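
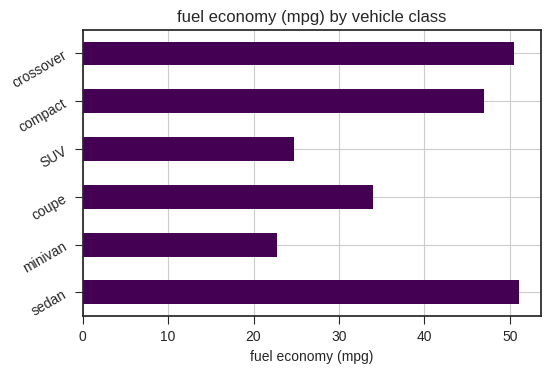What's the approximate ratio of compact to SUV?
≈ 1.8×

compact ≈ 45, SUV ≈ 25; 45/25 ≈ 1.8.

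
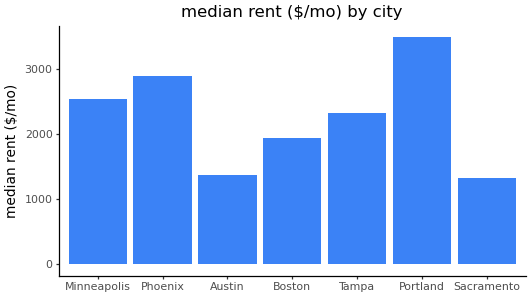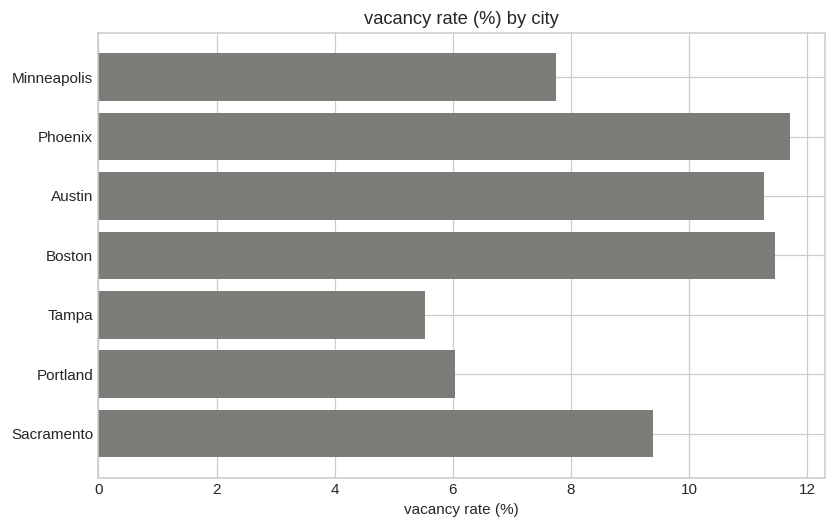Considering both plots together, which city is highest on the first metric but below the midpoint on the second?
Portland

Chart 2 median vacancy rate (%) ≈ 10; below-median cities: Minneapolis, Tampa, Portland. Among those, Portland has the highest median rent ($/mo) (≈ 3500).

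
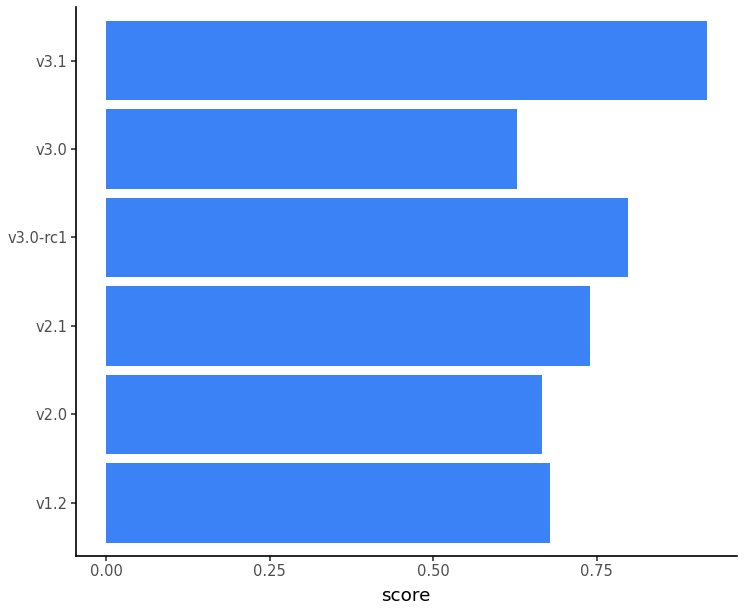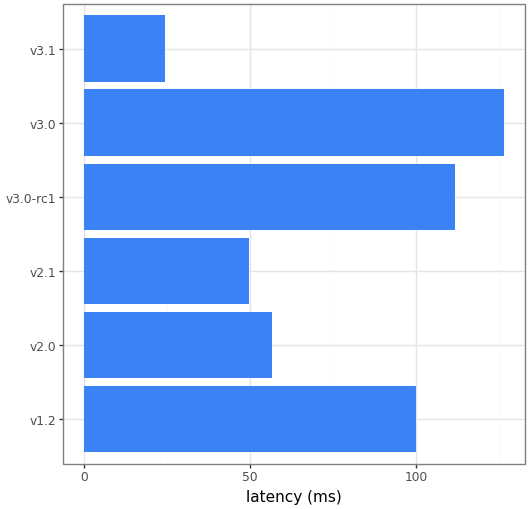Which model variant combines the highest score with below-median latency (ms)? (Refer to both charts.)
Chart 2 median latency (ms) ≈ 80; below-median model variants: v2.0, v2.1, v3.1. Among those, v3.1 has the highest score (≈ 0.9).

v3.1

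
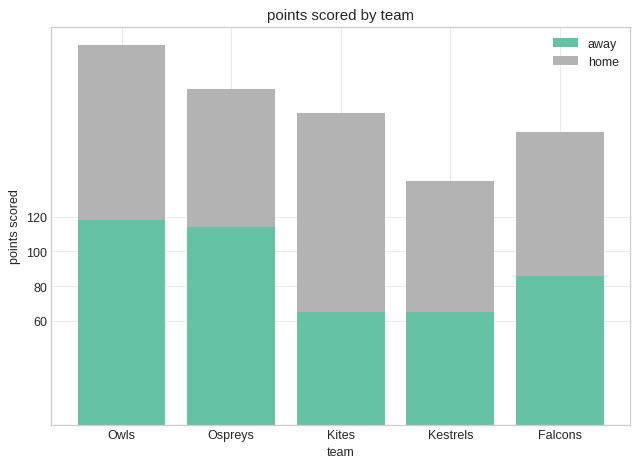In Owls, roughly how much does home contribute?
≈ 100

home top ≈ 220, bottom ≈ 120; segment ≈ 100.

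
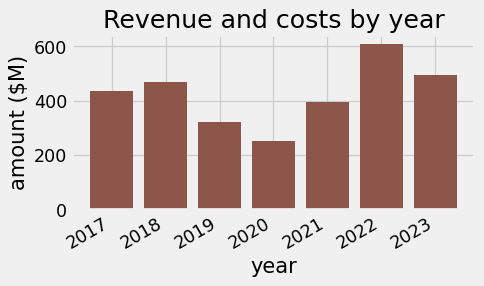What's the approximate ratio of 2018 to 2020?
2018 ≈ 500, 2020 ≈ 300; 500/300 ≈ 1.67.

≈ 1.67×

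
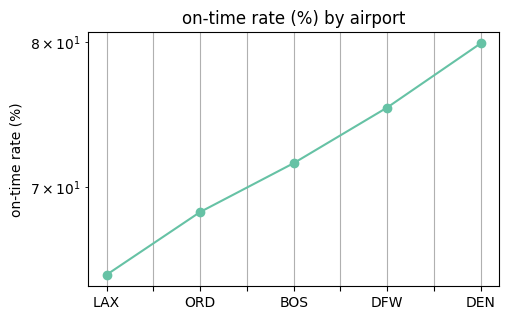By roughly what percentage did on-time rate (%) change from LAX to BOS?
LAX ≈ 64, BOS ≈ 72; (72 − 64) / 64 ≈ +12.5%.

≈ +12.5%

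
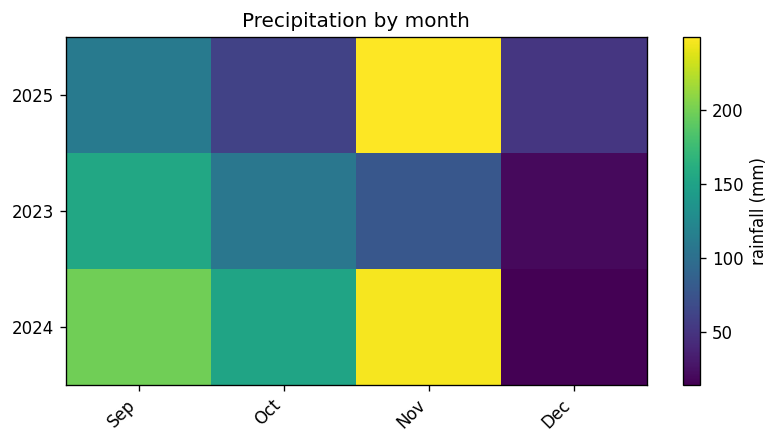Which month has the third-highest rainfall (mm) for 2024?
Top 4 for 2024: Nov ≈ 240, Sep ≈ 200, Oct ≈ 160, Dec ≈ 20.

Oct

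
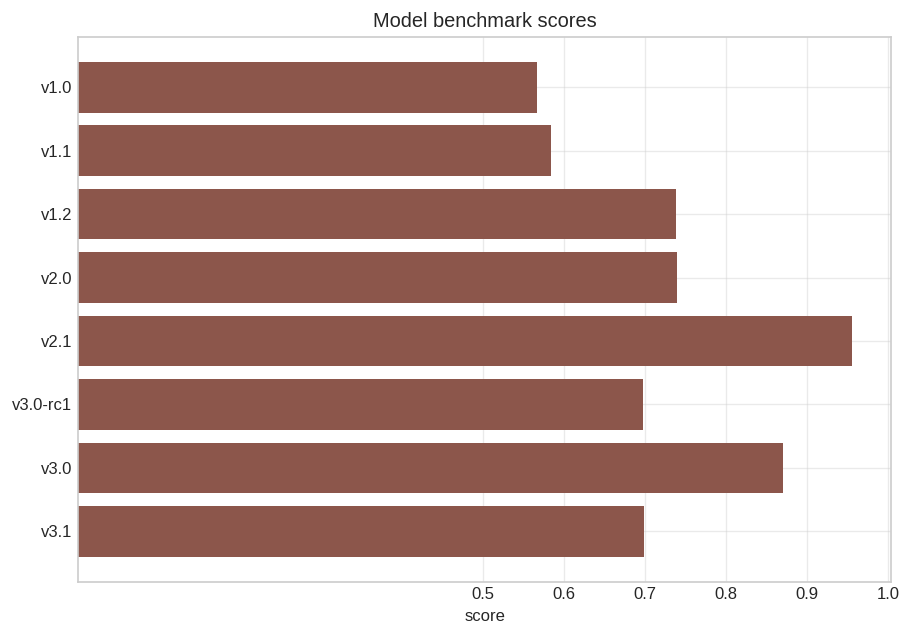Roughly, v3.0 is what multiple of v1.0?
≈ 1.5×

v3.0 ≈ 0.9, v1.0 ≈ 0.6; 0.9/0.6 ≈ 1.5.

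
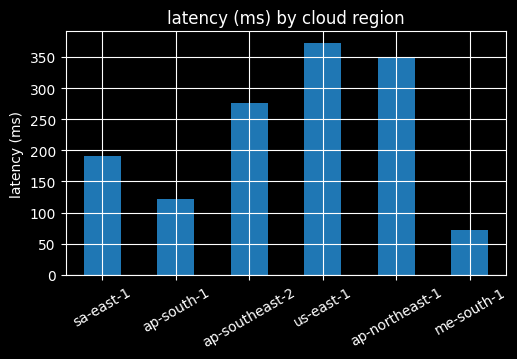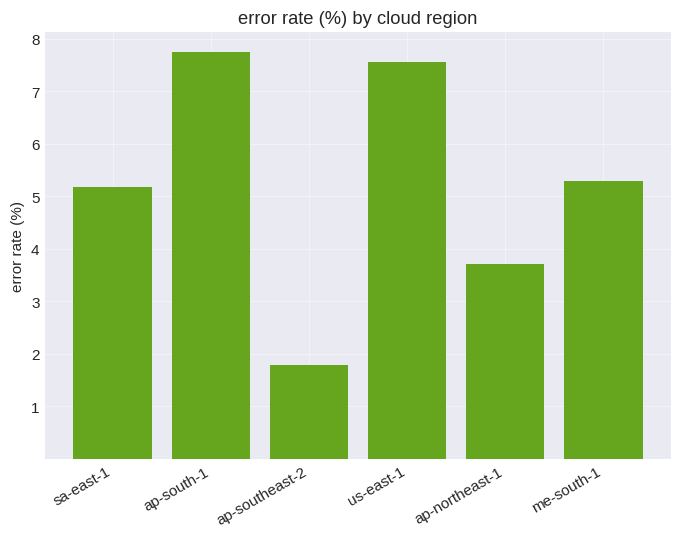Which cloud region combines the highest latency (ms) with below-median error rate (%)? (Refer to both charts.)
ap-northeast-1

Chart 2 median error rate (%) ≈ 5; below-median cloud regions: sa-east-1, ap-southeast-2, ap-northeast-1. Among those, ap-northeast-1 has the highest latency (ms) (≈ 350).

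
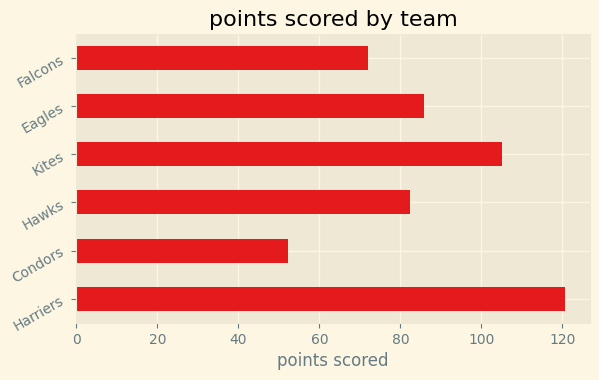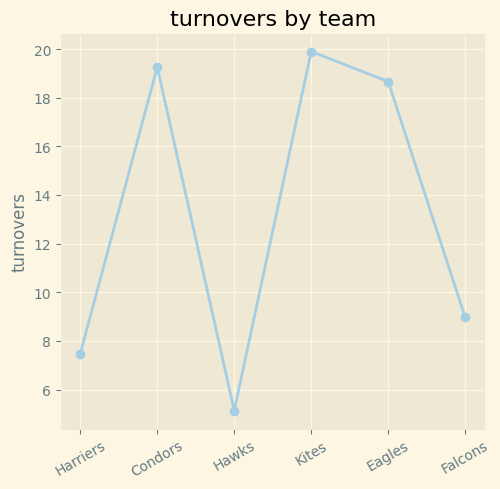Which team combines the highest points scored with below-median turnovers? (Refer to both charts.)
Harriers

Chart 2 median turnovers ≈ 14; below-median teams: Harriers, Hawks, Falcons. Among those, Harriers has the highest points scored (≈ 120).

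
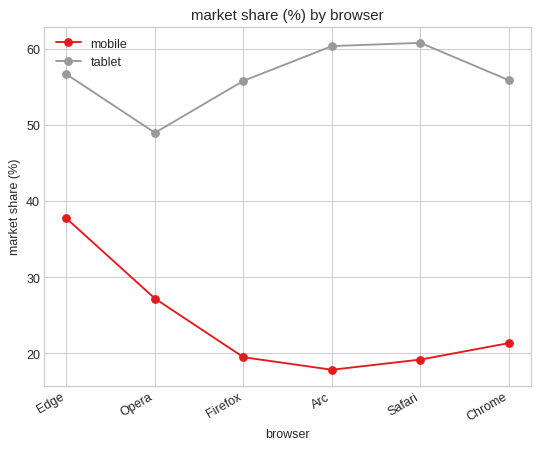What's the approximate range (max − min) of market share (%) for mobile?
≈ 20

Max Edge ≈ 40, min Arc ≈ 20; range ≈ 20.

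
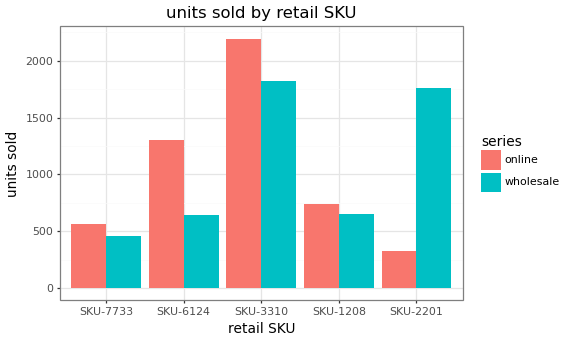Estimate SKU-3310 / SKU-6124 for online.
SKU-3310 ≈ 2200, SKU-6124 ≈ 1400; 2200/1400 ≈ 1.57.

≈ 1.57×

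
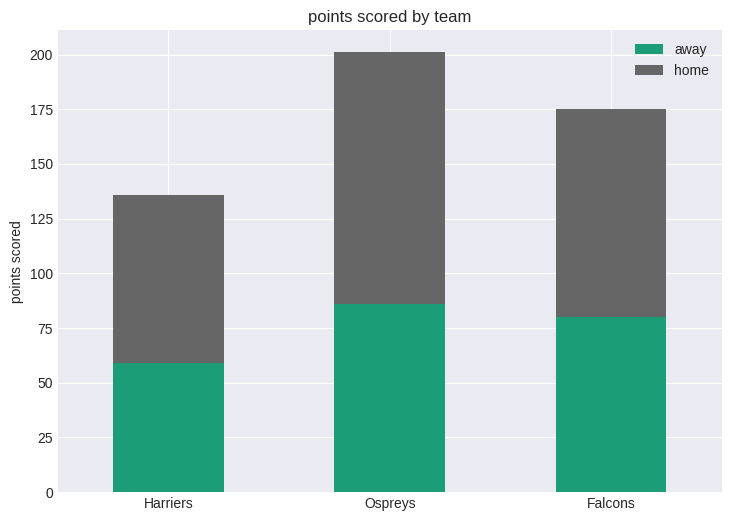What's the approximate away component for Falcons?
≈ 80

away top ≈ 80, bottom ≈ 0; segment ≈ 80.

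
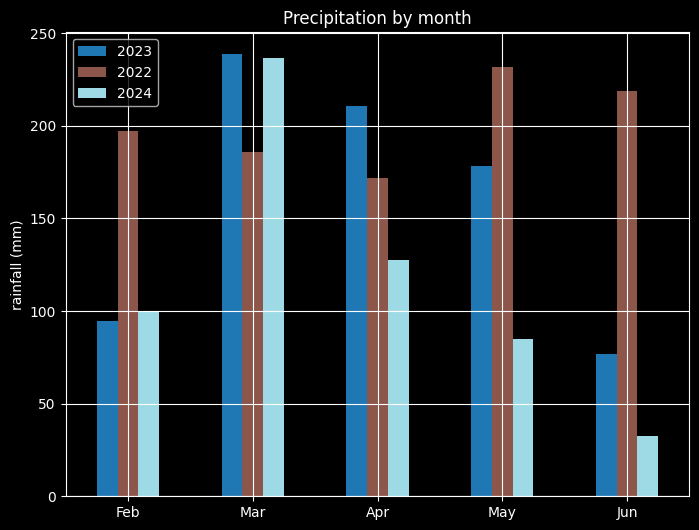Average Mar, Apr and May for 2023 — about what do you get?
≈ 213

(240 + 220 + 180) / 3 ≈ 213.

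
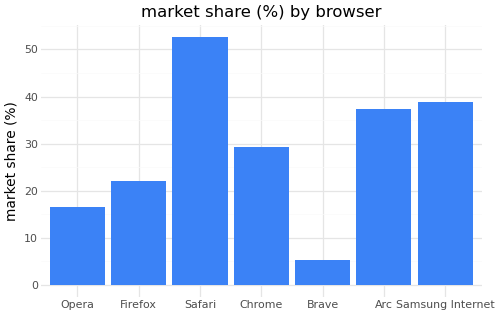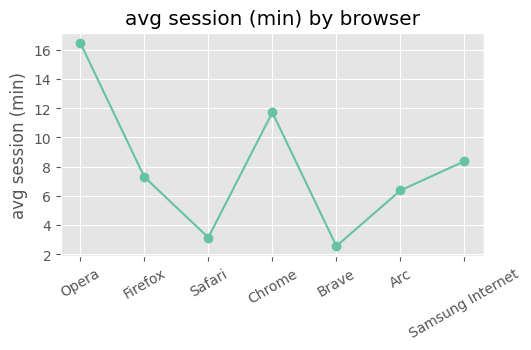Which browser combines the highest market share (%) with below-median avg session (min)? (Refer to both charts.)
Safari

Chart 2 median avg session (min) ≈ 8; below-median browsers: Safari, Brave, Arc. Among those, Safari has the highest market share (%) (≈ 55).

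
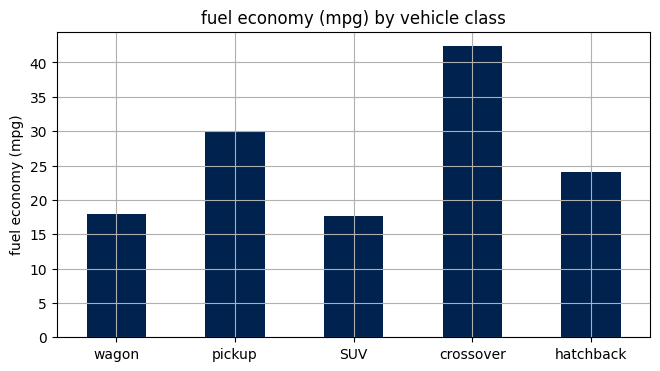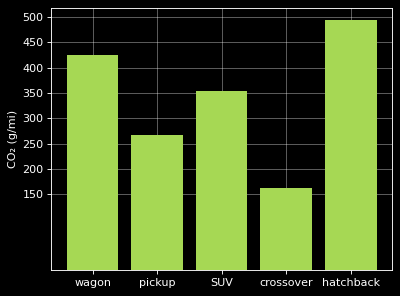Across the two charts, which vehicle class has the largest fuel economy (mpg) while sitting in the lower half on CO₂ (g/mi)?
crossover

Chart 2 median CO₂ (g/mi) ≈ 350; below-median vehicle classes: pickup, crossover. Among those, crossover has the highest fuel economy (mpg) (≈ 40).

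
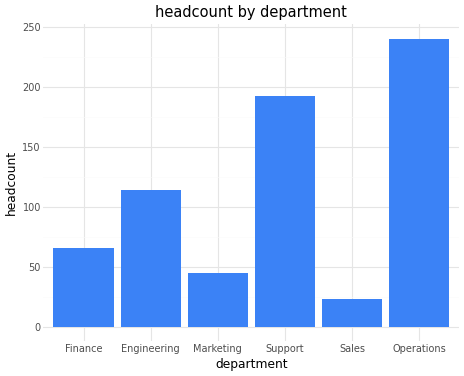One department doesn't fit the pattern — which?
Operations ≈ 240; the rest sit between ≈ 20 and ≈ 200.

Operations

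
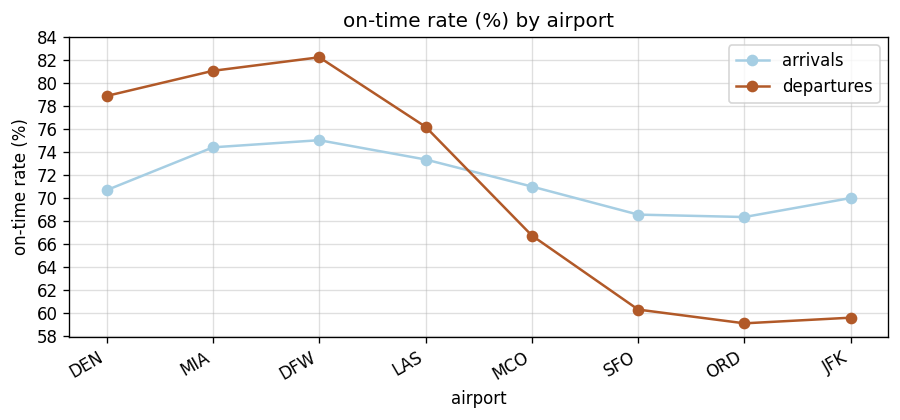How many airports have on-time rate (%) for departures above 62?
Above 62: DEN, MIA, DFW, LAS, MCO.

5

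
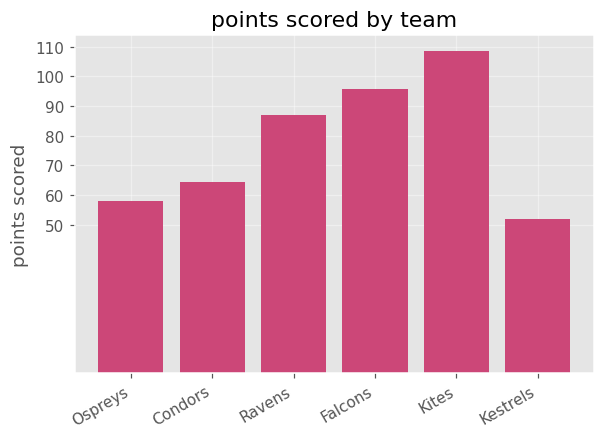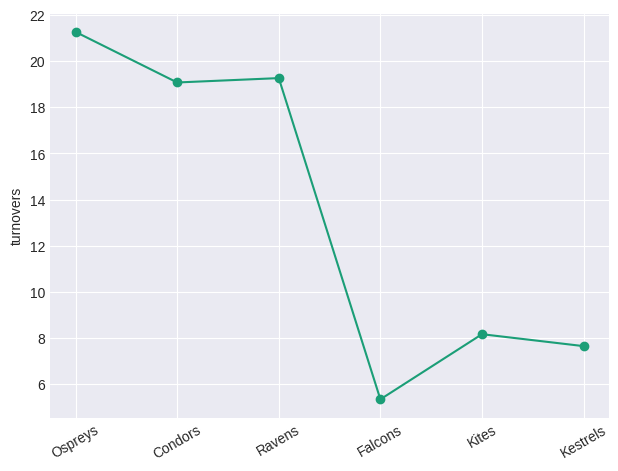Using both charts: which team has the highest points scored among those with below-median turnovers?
Chart 2 median turnovers ≈ 14; below-median teams: Falcons, Kites, Kestrels. Among those, Kites has the highest points scored (≈ 110).

Kites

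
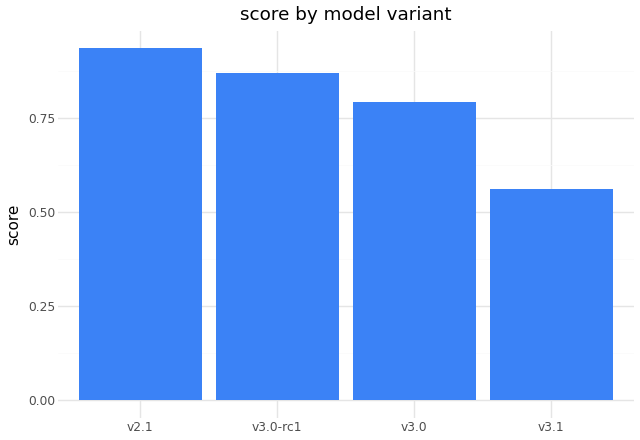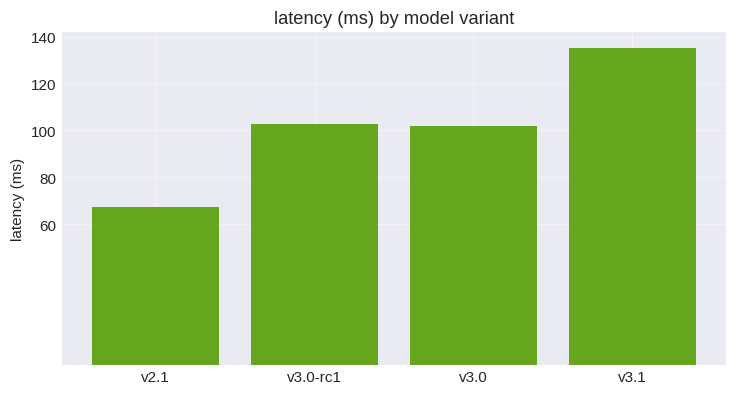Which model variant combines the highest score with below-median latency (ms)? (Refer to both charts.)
v2.1

Chart 2 median latency (ms) ≈ 100; below-median model variants: v2.1, v3.0. Among those, v2.1 has the highest score (≈ 0.9).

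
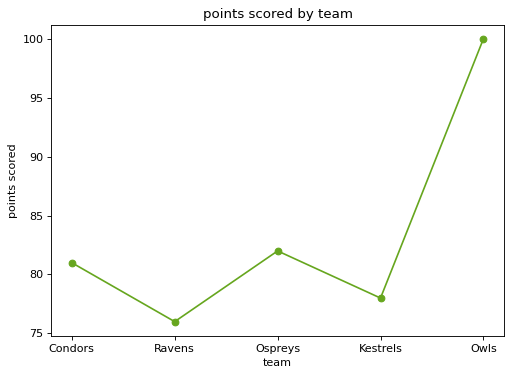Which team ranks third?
Top 4: Owls ≈ 100, Ospreys ≈ 82, Condors ≈ 80, Kestrels ≈ 78.

Condors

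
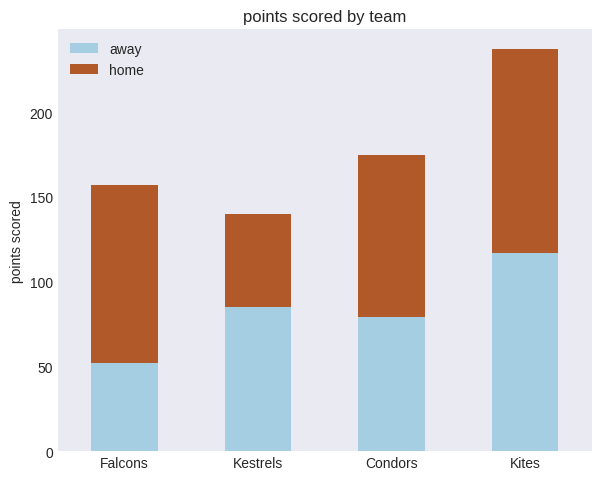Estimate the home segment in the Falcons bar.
≈ 100

home top ≈ 160, bottom ≈ 60; segment ≈ 100.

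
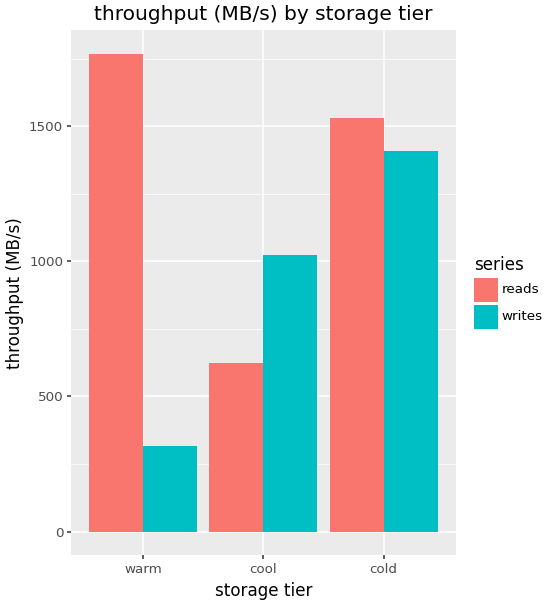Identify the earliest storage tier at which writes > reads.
cool

warm: writes ≈ 400 vs reads ≈ 1800 (not yet); cool: writes ≈ 1000 vs reads ≈ 600 (first crossover).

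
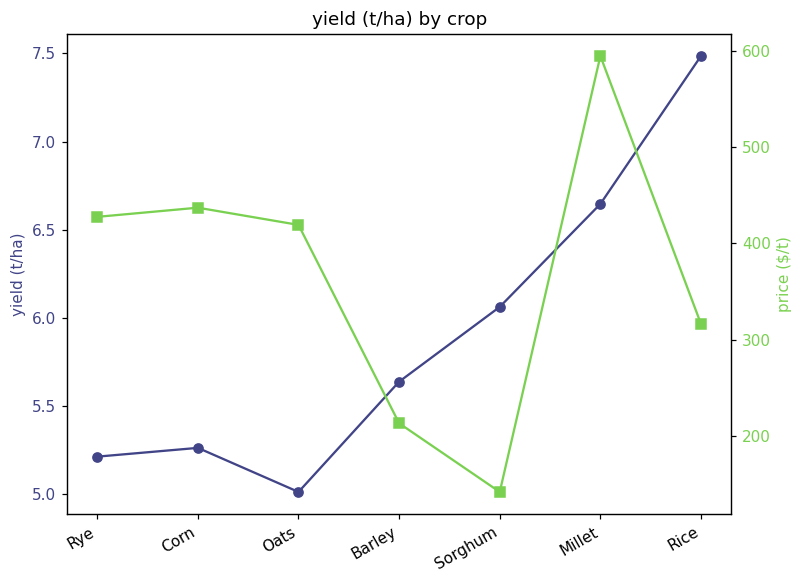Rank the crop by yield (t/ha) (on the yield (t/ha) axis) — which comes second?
Millet

Top 3 (on the yield (t/ha) axis): Rice ≈ 7.5, Millet ≈ 6.5, Sorghum ≈ 6.0.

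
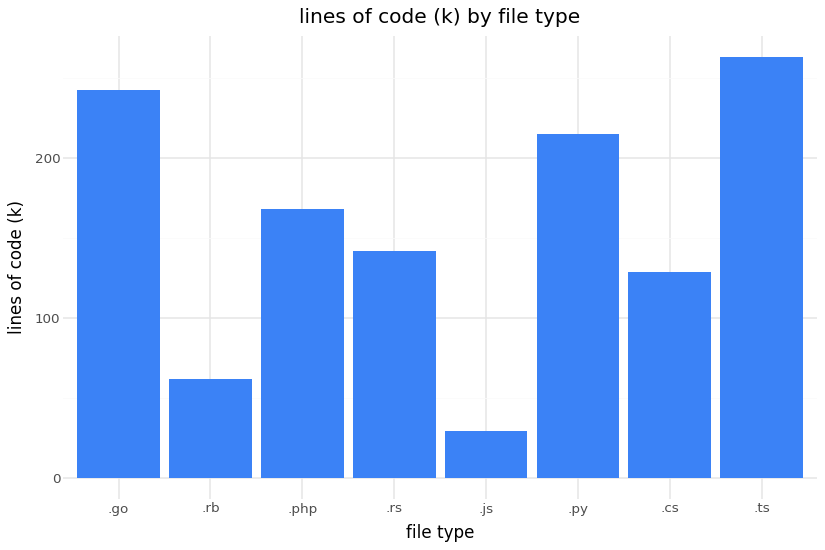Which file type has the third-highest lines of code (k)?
Top 4: .ts ≈ 275, .go ≈ 250, .py ≈ 225, .php ≈ 175.

.py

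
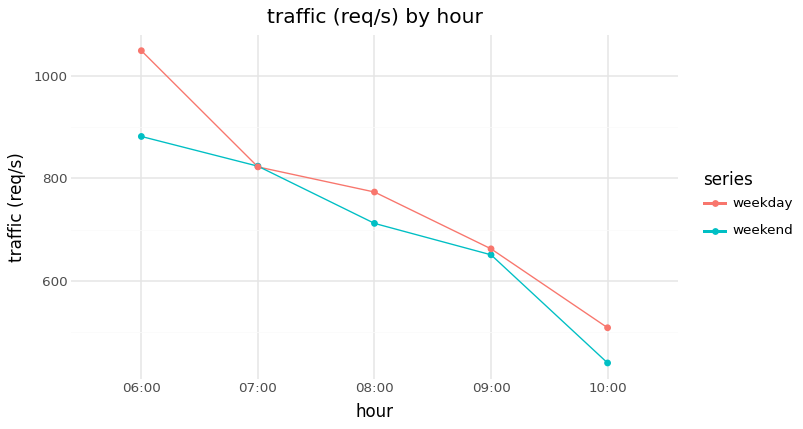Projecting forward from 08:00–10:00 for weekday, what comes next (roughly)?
Last three: 800, 700, 500 → slope ≈ -150/step → next ≈ 350.

≈ 350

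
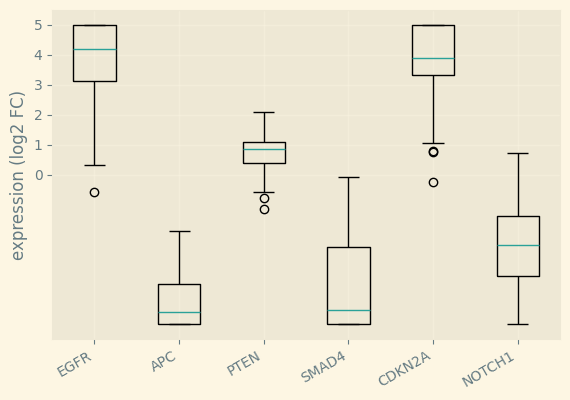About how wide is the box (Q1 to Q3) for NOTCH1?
Q3 ≈ -1, Q1 ≈ -3; IQR ≈ 2.

≈ 2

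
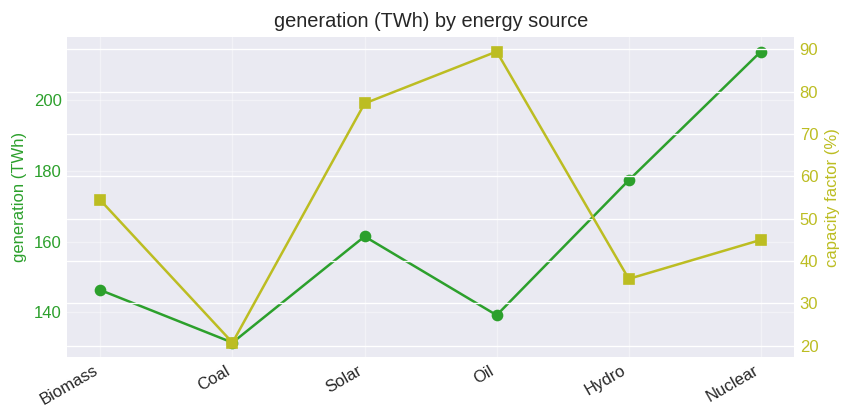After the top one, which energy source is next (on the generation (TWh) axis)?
Hydro

Top 3 (on the generation (TWh) axis): Nuclear ≈ 210, Hydro ≈ 180, Solar ≈ 160.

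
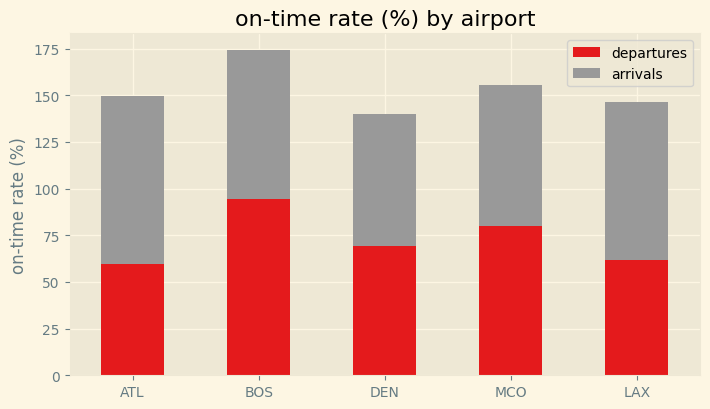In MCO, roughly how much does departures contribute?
departures top ≈ 80, bottom ≈ 0; segment ≈ 80.

≈ 80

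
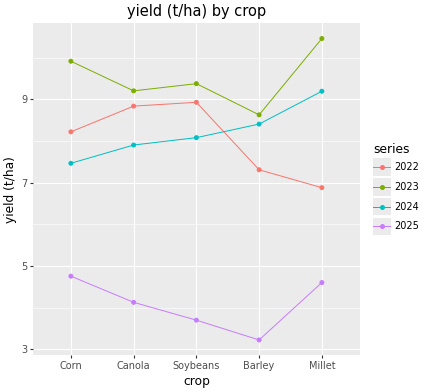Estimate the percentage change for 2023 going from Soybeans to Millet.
≈ +11.1%

Soybeans ≈ 9, Millet ≈ 10; (10 − 9) / 9 ≈ +11.1%.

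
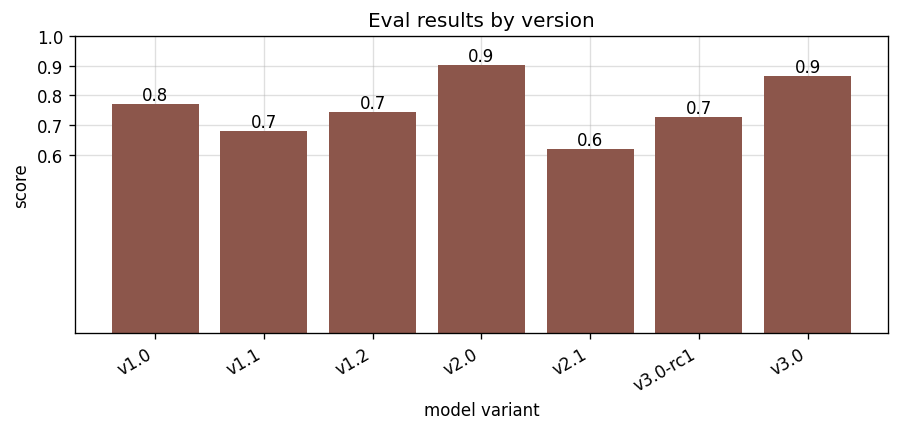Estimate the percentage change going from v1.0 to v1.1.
≈ -12.5%

v1.0 ≈ 0.8, v1.1 ≈ 0.7; (0.7 − 0.8) / 0.8 ≈ -12.5%.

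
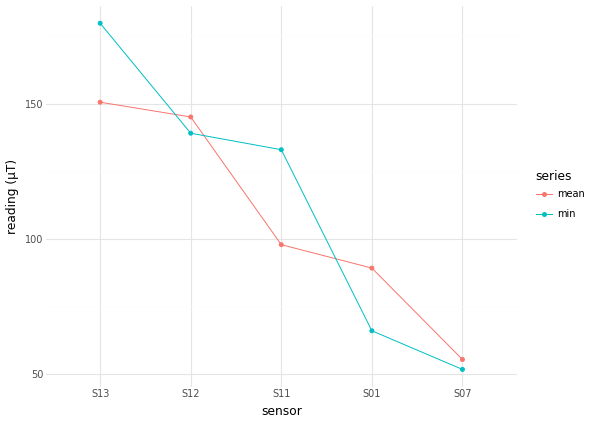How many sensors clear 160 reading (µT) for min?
Above 160: S13.

1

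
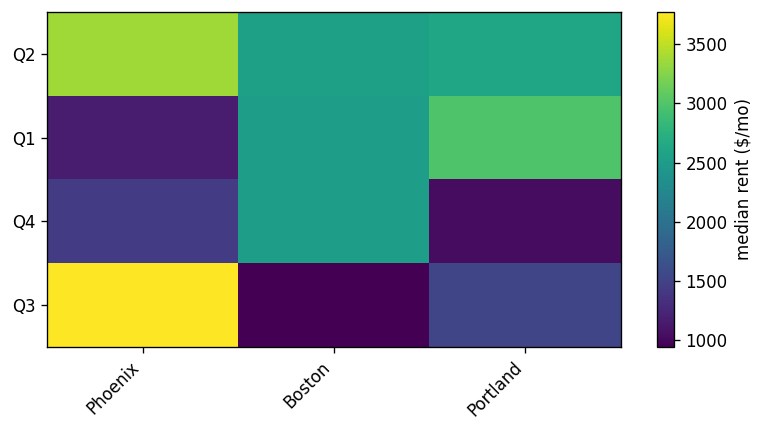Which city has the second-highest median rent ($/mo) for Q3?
Portland

Top 3 for Q3: Phoenix ≈ 4000, Portland ≈ 1500, Boston ≈ 1000.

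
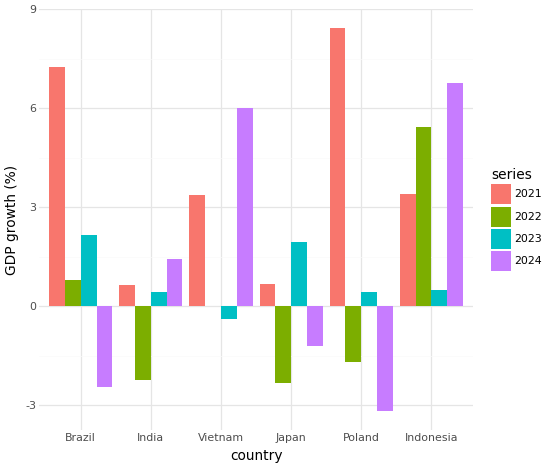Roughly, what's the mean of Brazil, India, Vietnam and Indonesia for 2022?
≈ 1

(1 + -2 + 0 + 5) / 4 ≈ 1.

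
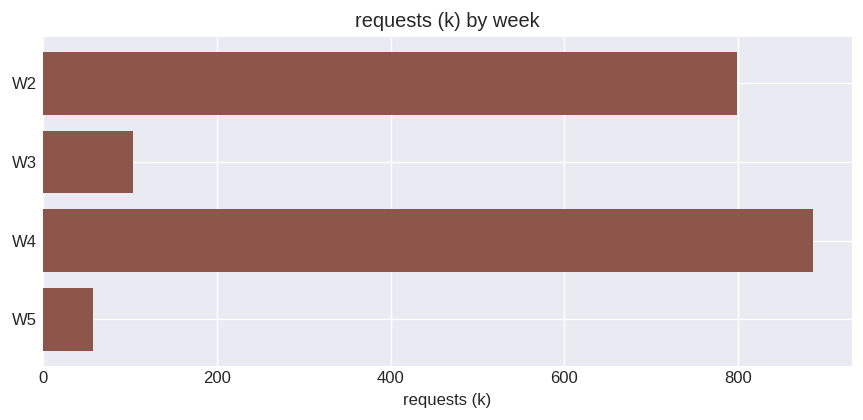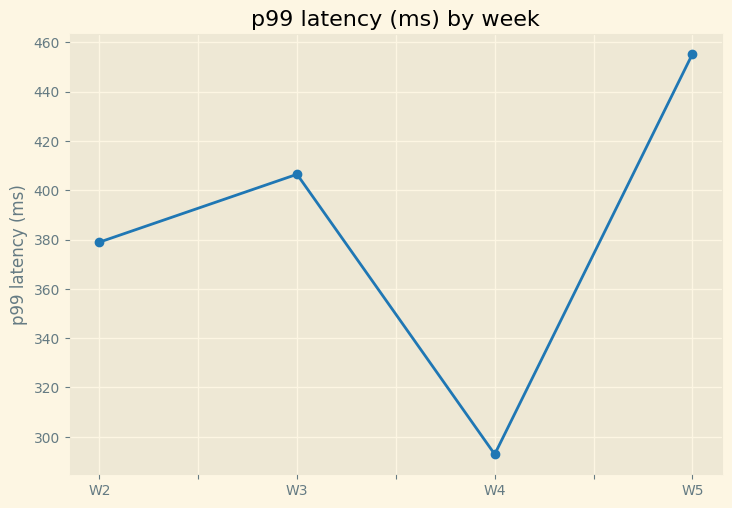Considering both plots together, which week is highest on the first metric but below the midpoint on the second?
W4

Chart 2 median p99 latency (ms) ≈ 400; below-median weeks: W2, W4. Among those, W4 has the highest requests (k) (≈ 900).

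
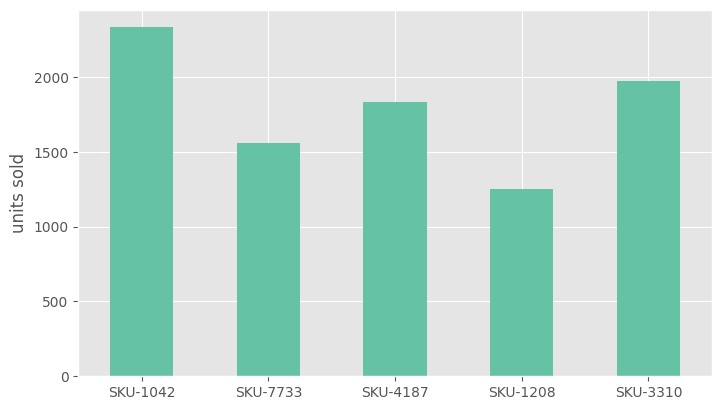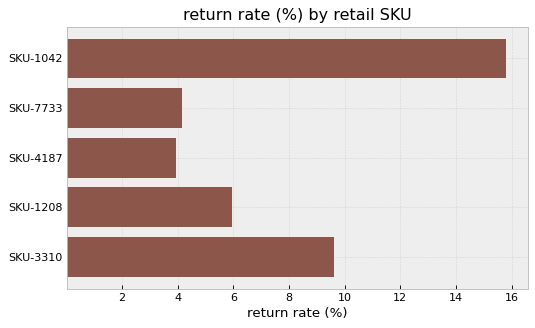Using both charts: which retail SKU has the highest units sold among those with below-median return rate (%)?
Chart 2 median return rate (%) ≈ 6; below-median retail SKUs: SKU-7733, SKU-4187. Among those, SKU-4187 has the highest units sold (≈ 2000).

SKU-4187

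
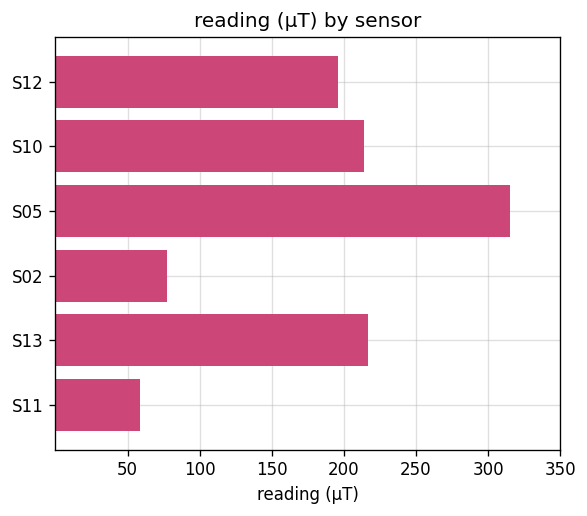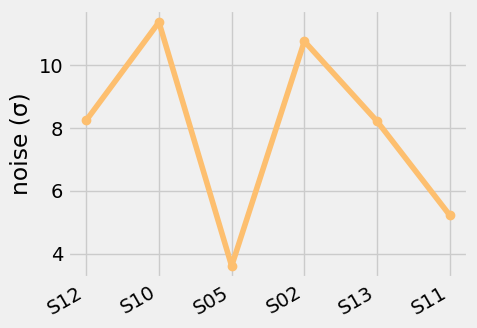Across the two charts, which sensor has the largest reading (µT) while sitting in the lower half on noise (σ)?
S05

Chart 2 median noise (σ) ≈ 8; below-median sensors: S05, S13, S11. Among those, S05 has the highest reading (µT) (≈ 300).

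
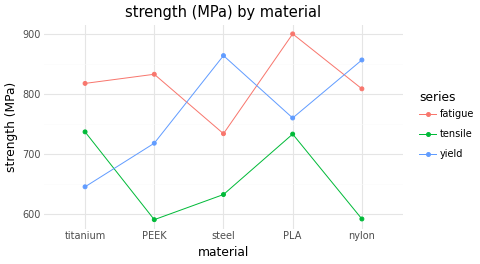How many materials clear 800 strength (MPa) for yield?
2

Above 800: steel, nylon.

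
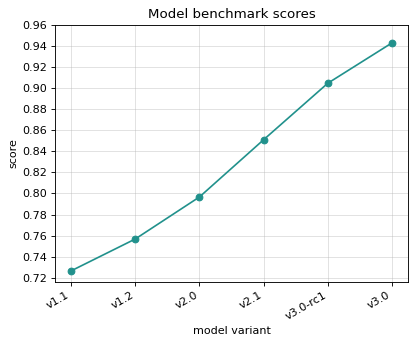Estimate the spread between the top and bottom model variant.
Max v3.0 ≈ 0.94, min v1.1 ≈ 0.72; range ≈ 0.22.

≈ 0.22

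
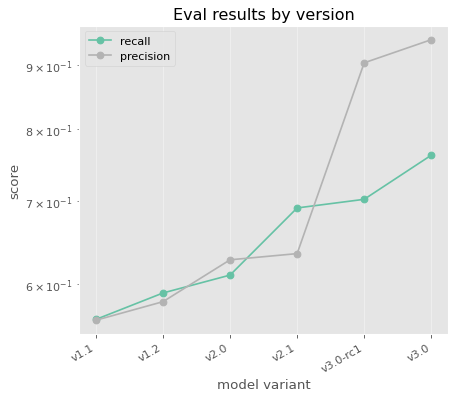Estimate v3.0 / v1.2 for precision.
≈ 1.58×

v3.0 ≈ 0.95, v1.2 ≈ 0.60; 0.95/0.60 ≈ 1.58.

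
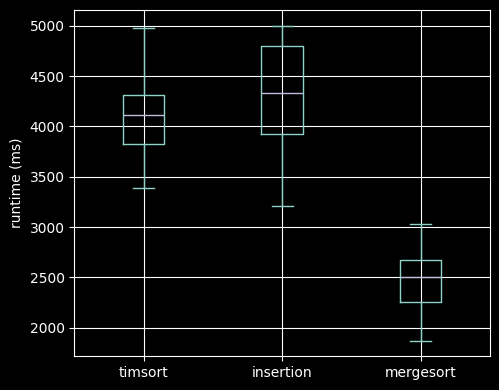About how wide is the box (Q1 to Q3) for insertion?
≈ 800

Q3 ≈ 4800, Q1 ≈ 4000; IQR ≈ 800.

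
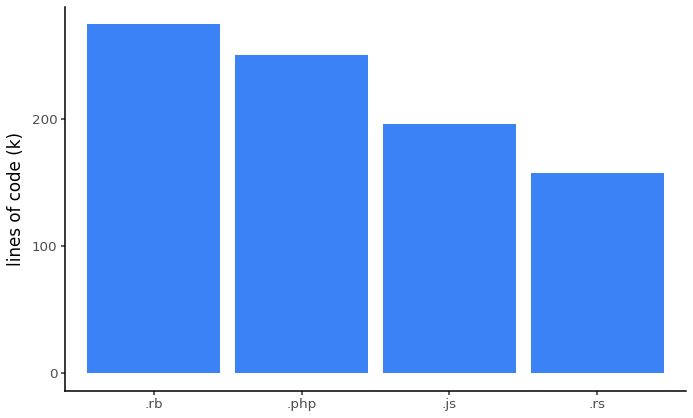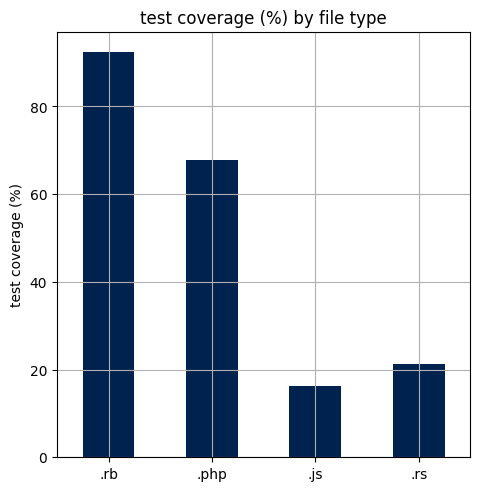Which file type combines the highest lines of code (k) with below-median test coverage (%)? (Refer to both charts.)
Chart 2 median test coverage (%) ≈ 40; below-median file types: .js, .rs. Among those, .js has the highest lines of code (k) (≈ 200).

.js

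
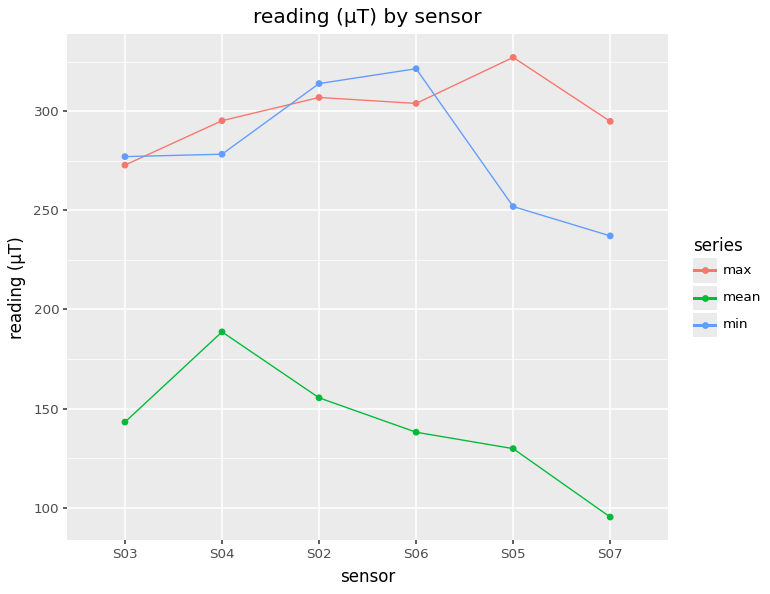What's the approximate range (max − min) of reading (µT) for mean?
Max S04 ≈ 180, min S07 ≈ 100; range ≈ 80.

≈ 80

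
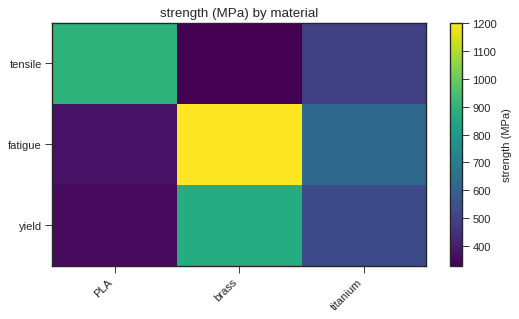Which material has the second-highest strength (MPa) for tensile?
titanium

Top 3 for tensile: PLA ≈ 900, titanium ≈ 500, brass ≈ 300.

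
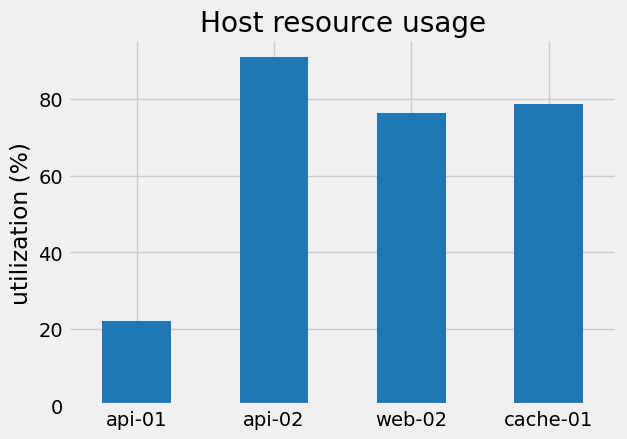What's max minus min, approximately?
Max api-02 ≈ 90, min api-01 ≈ 20; range ≈ 70.

≈ 70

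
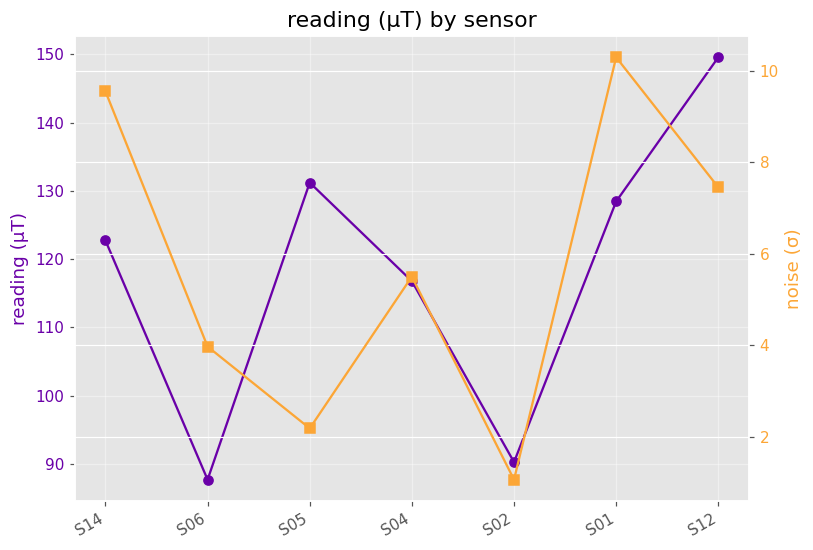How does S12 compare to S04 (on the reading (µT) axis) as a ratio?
≈ 1.25×

S12 ≈ 150, S04 ≈ 120; 150/120 ≈ 1.25.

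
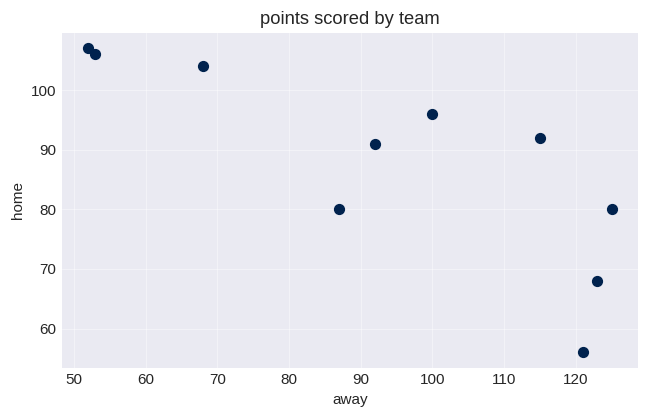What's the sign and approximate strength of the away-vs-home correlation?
negative, strong

Points are negatively correlated; strong (|r| ≈ 0.8).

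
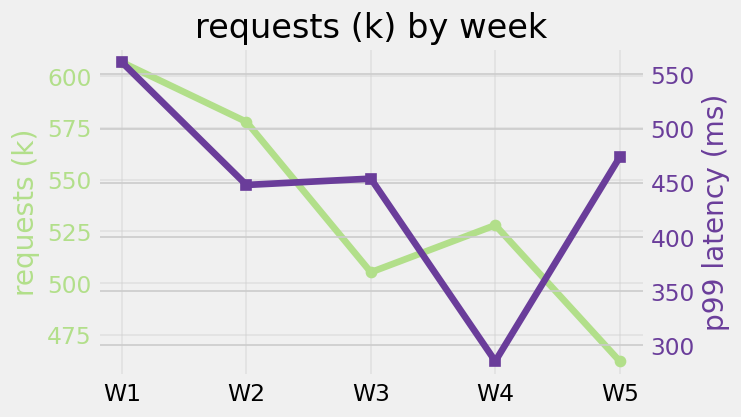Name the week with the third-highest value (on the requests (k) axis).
Top 4 (on the requests (k) axis): W1 ≈ 600, W2 ≈ 580, W4 ≈ 520, W3 ≈ 500.

W4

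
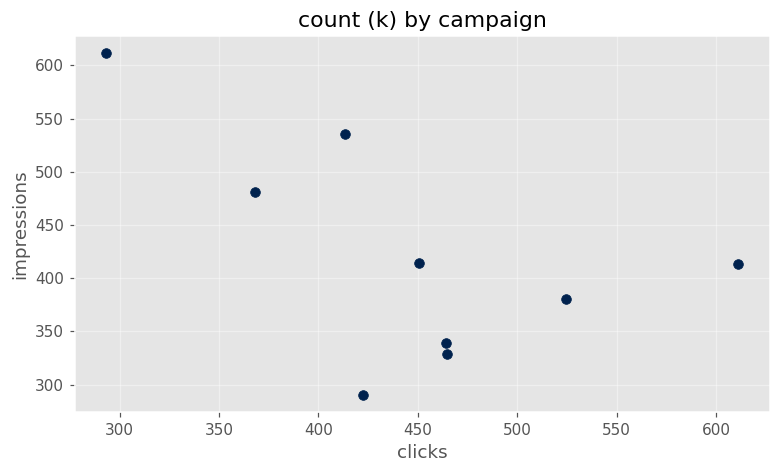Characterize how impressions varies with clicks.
negative, moderate

Points are negatively correlated; moderate (|r| ≈ 0.6).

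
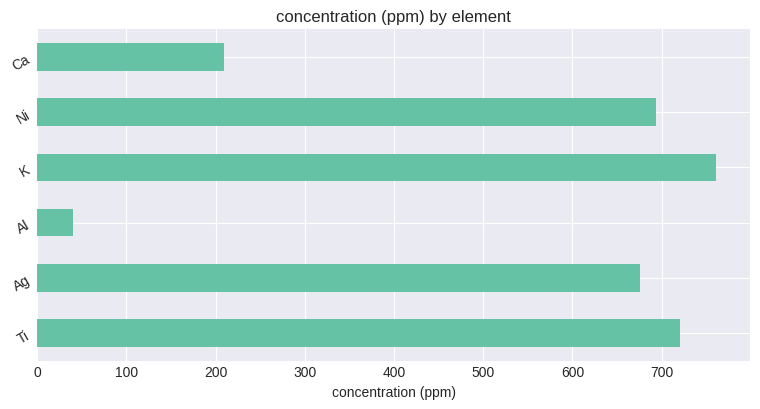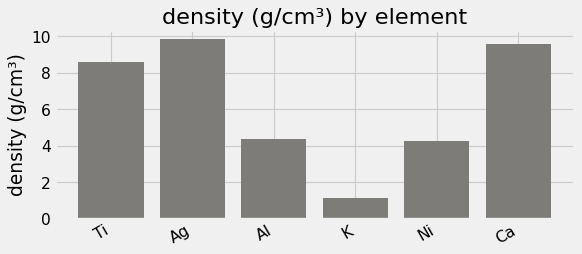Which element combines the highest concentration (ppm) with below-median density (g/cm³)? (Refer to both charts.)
K

Chart 2 median density (g/cm³) ≈ 6; below-median elements: Al, K, Ni. Among those, K has the highest concentration (ppm) (≈ 800).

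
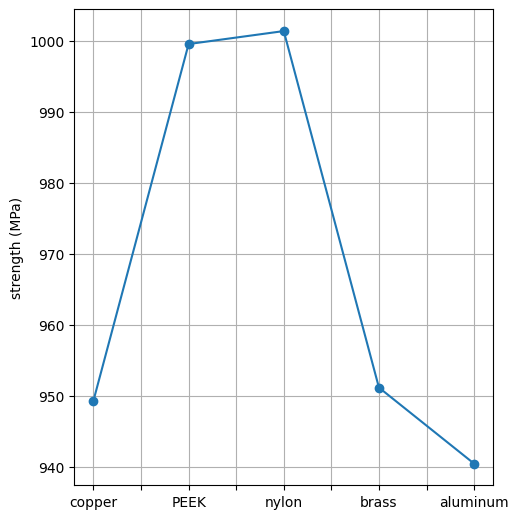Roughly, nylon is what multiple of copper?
nylon ≈ 1000, copper ≈ 950; 1000/950 ≈ 1.05.

≈ 1.05×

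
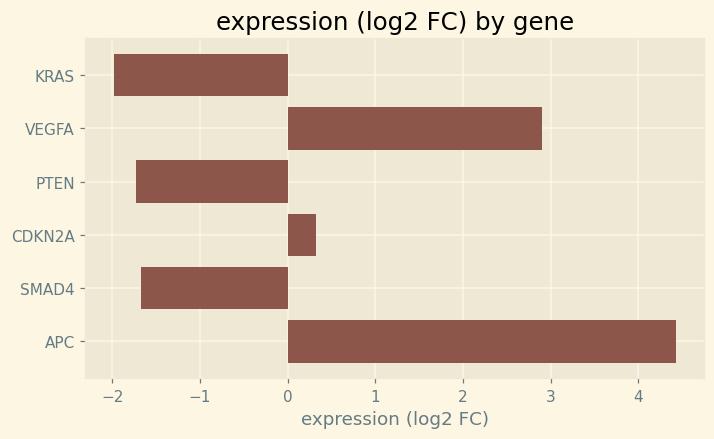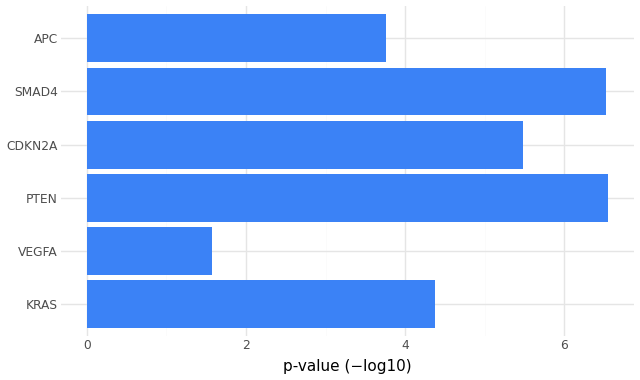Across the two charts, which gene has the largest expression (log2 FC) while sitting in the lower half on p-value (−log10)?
APC

Chart 2 median p-value (−log10) ≈ 5; below-median genes: KRAS, VEGFA, APC. Among those, APC has the highest expression (log2 FC) (≈ 4.5).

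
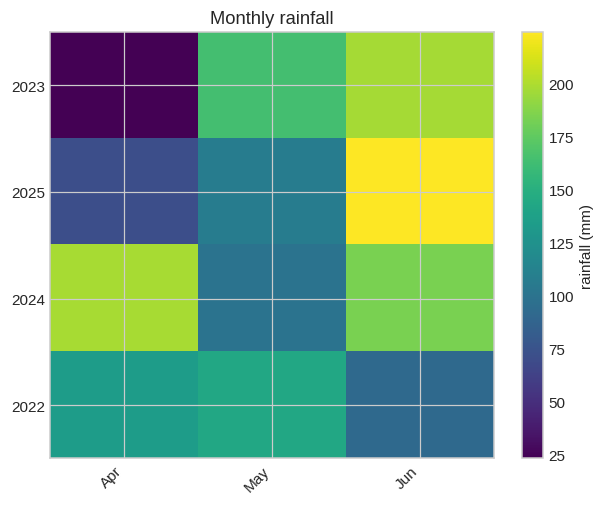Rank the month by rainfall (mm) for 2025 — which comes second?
Top 3 for 2025: Jun ≈ 220, May ≈ 100, Apr ≈ 80.

May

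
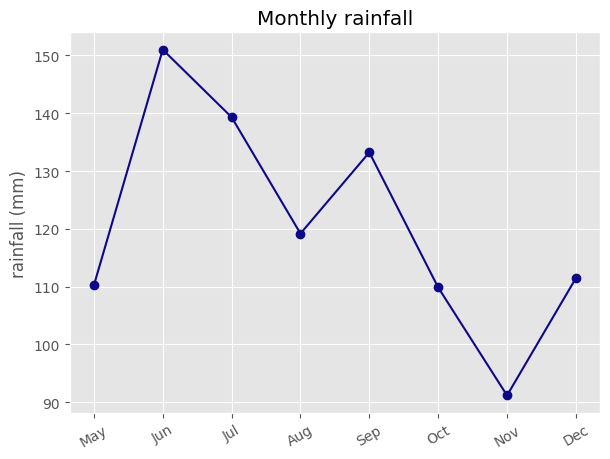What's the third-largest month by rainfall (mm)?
Sep

Top 4: Jun ≈ 150, Jul ≈ 140, Sep ≈ 135, Aug ≈ 120.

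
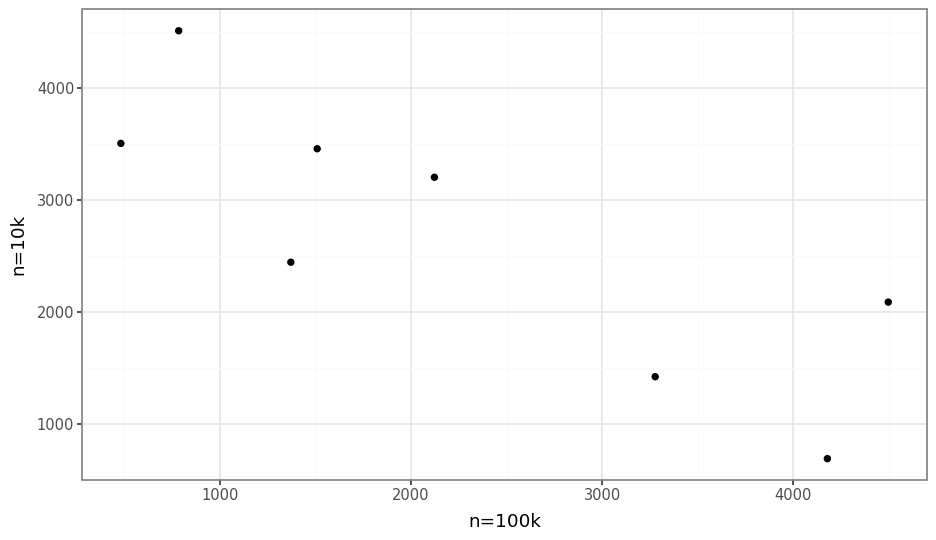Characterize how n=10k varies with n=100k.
Points are negatively correlated; strong (|r| ≈ 0.8).

negative, strong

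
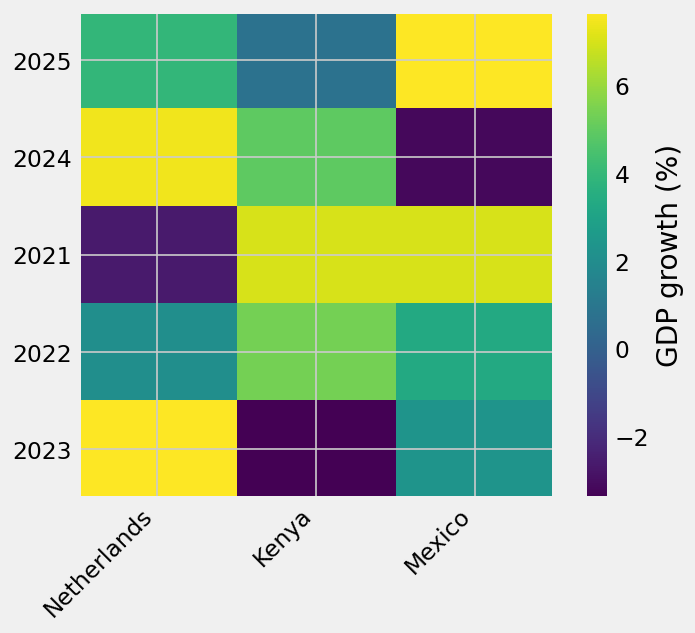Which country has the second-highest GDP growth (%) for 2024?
Kenya

Top 3 for 2024: Netherlands ≈ 7, Kenya ≈ 5, Mexico ≈ -3.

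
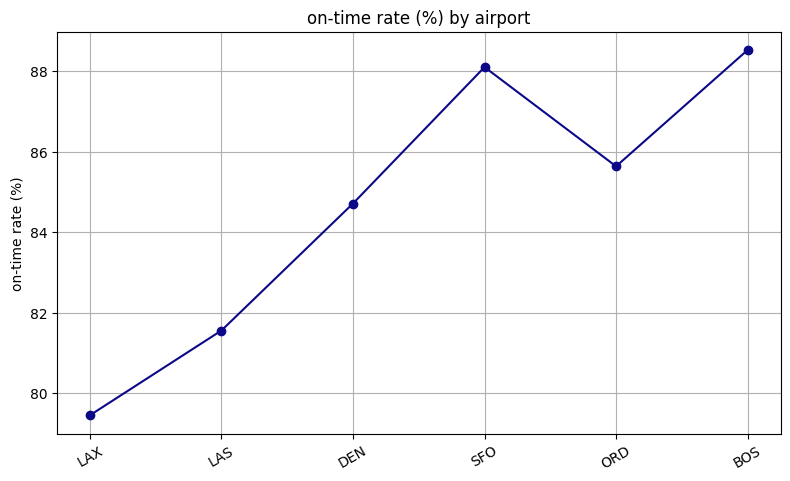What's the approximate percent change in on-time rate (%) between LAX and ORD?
LAX ≈ 79, ORD ≈ 86; (86 − 79) / 79 ≈ +8.9%.

≈ +8.9%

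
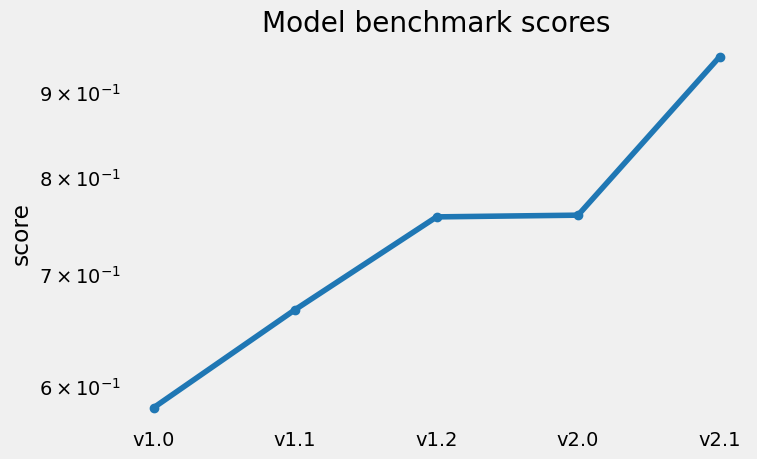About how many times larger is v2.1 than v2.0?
v2.1 ≈ 0.95, v2.0 ≈ 0.75; 0.95/0.75 ≈ 1.27.

≈ 1.27×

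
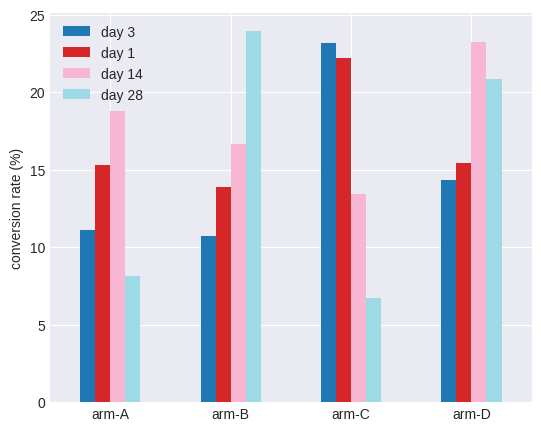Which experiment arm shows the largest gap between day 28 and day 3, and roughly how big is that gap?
arm-C, ≈ 18 %

arm-C: day 28 ≈ 6, day 3 ≈ 24 → gap ≈ 18. Next-largest (arm-B) is only ≈ 14.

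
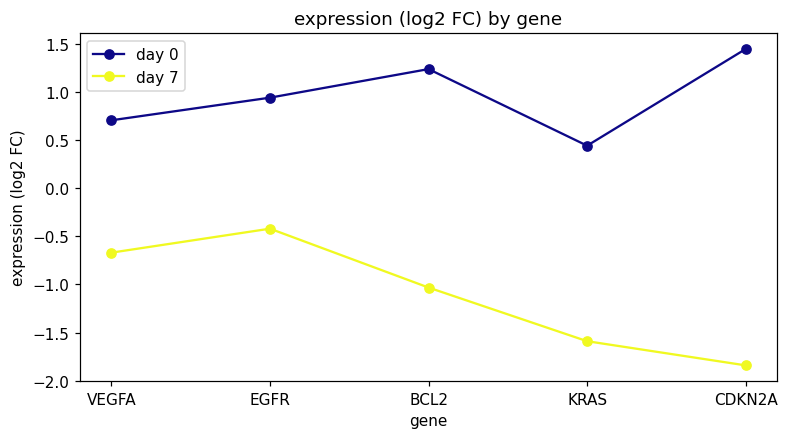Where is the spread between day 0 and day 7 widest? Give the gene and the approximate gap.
CDKN2A: day 0 ≈ 1.5, day 7 ≈ -2.0 → gap ≈ 3.5. Next-largest (BCL2) is only ≈ 2.0.

CDKN2A, ≈ 3.5 log2 FC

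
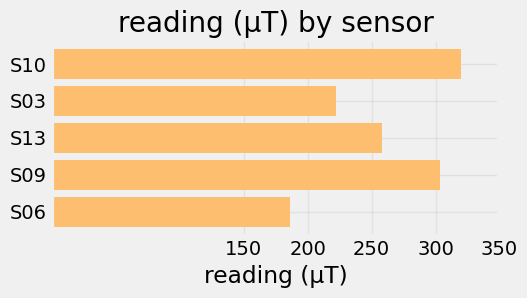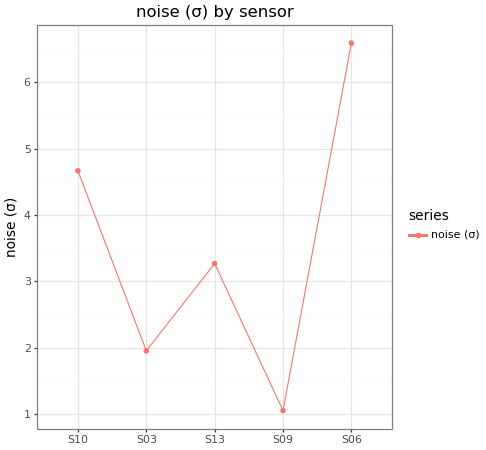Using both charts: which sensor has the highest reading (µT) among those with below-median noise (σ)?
Chart 2 median noise (σ) ≈ 3; below-median sensors: S03, S09. Among those, S09 has the highest reading (µT) (≈ 300).

S09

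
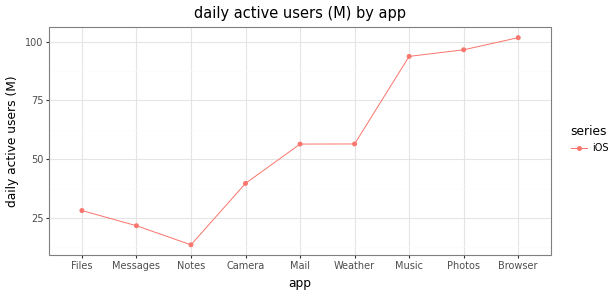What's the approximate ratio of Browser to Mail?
≈ 1.67×

Browser ≈ 100, Mail ≈ 60; 100/60 ≈ 1.67.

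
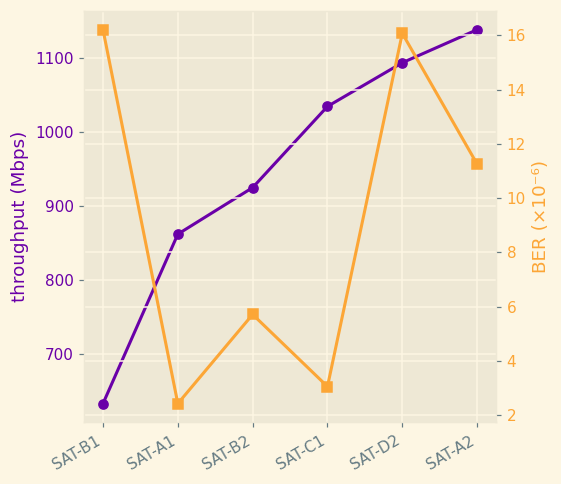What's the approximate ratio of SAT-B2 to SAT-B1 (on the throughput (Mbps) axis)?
≈ 1.38×

SAT-B2 ≈ 900, SAT-B1 ≈ 650; 900/650 ≈ 1.38.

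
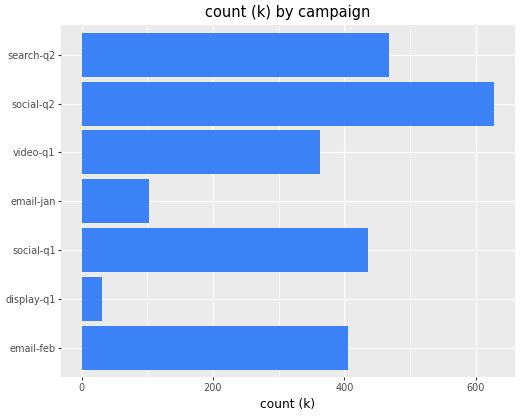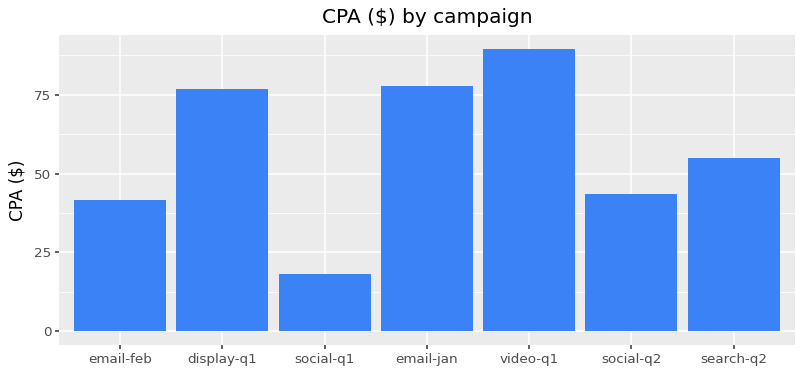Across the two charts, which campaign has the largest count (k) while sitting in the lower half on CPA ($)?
social-q2

Chart 2 median CPA ($) ≈ 50; below-median campaigns: email-feb, social-q1, social-q2. Among those, social-q2 has the highest count (k) (≈ 600).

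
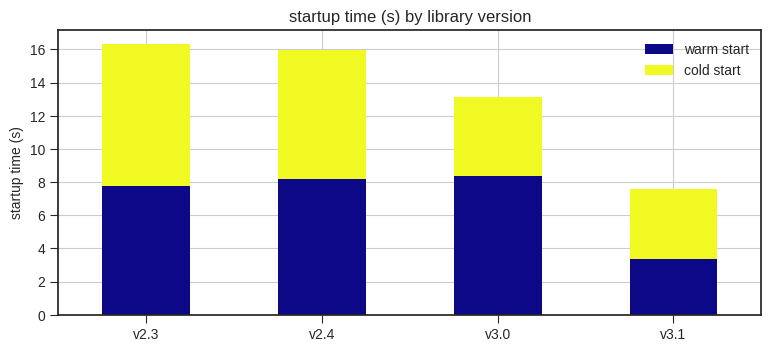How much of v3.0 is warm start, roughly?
≈ 8

warm start top ≈ 8, bottom ≈ 0; segment ≈ 8.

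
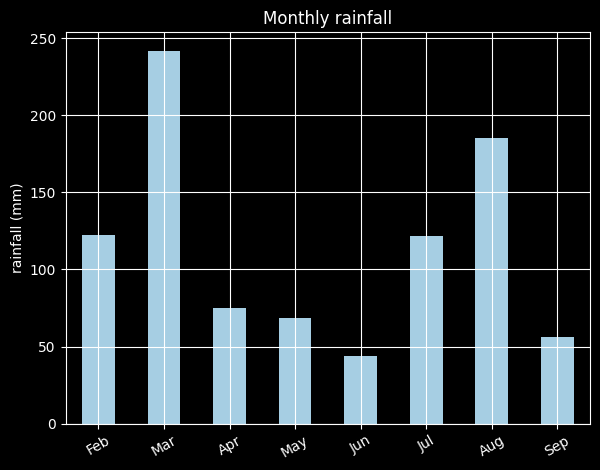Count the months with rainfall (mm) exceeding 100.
Above 100: Feb, Mar, Jul, Aug.

4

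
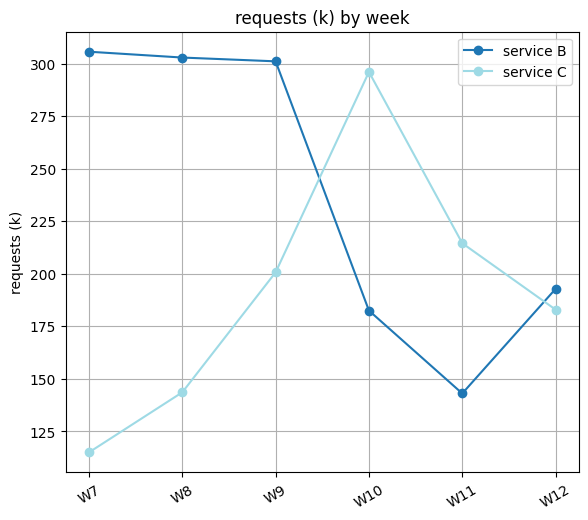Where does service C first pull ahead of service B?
W9: service C ≈ 200 vs service B ≈ 300 (not yet); W10: service C ≈ 300 vs service B ≈ 180 (first crossover).

W10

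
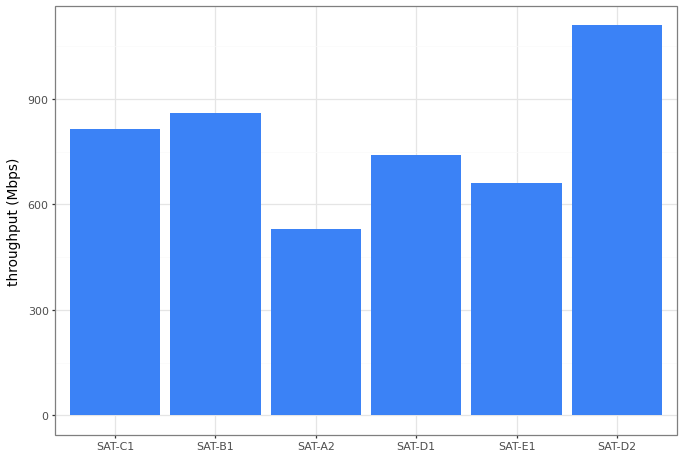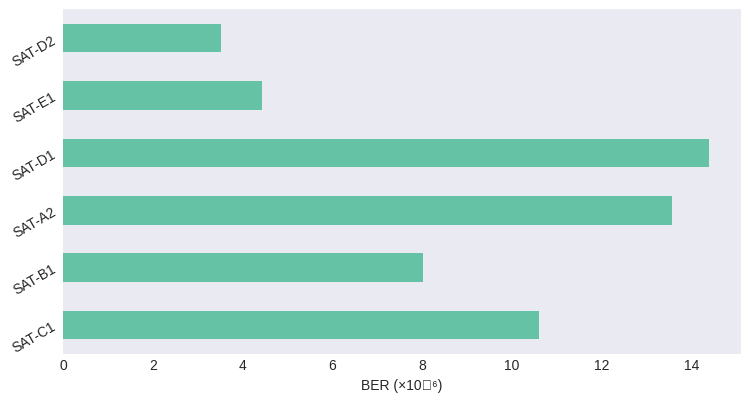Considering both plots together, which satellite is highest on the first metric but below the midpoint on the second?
Chart 2 median BER (×10⁻⁶) ≈ 10; below-median satellites: SAT-B1, SAT-E1, SAT-D2. Among those, SAT-D2 has the highest throughput (Mbps) (≈ 1200).

SAT-D2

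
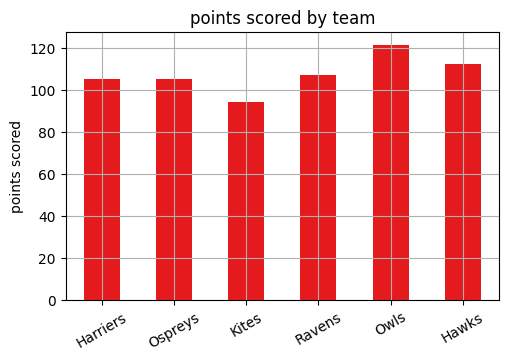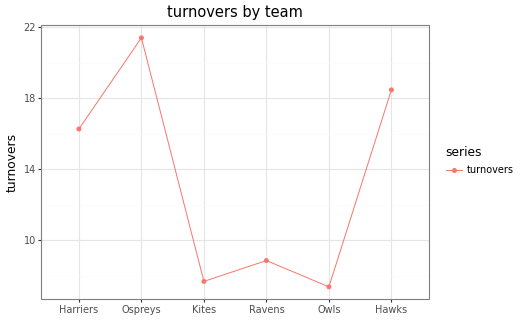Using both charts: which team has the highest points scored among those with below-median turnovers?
Chart 2 median turnovers ≈ 12; below-median teams: Kites, Ravens, Owls. Among those, Owls has the highest points scored (≈ 120).

Owls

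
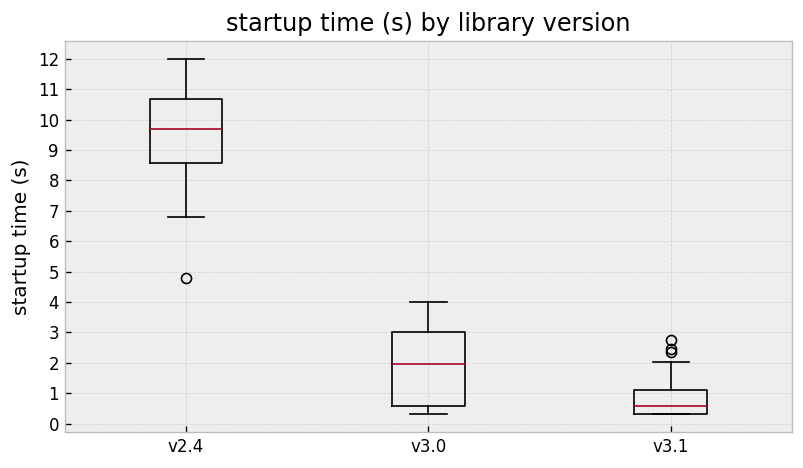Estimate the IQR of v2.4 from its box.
≈ 2

Q3 ≈ 11, Q1 ≈ 9; IQR ≈ 2.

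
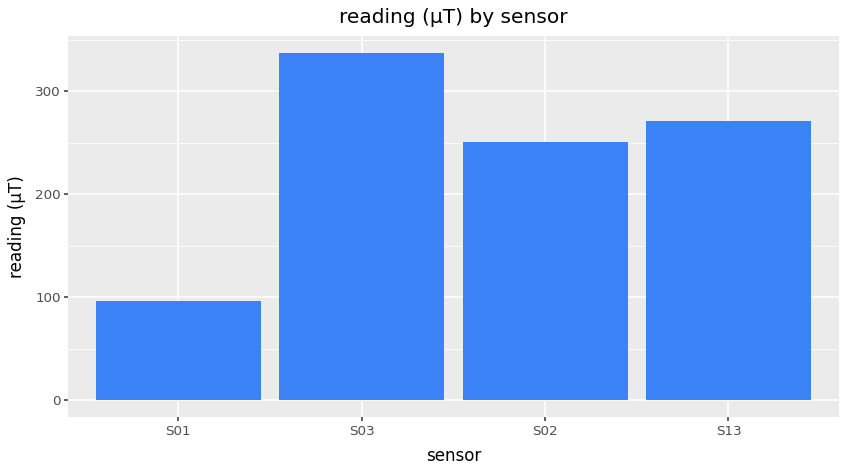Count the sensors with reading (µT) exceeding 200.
3

Above 200: S03, S02, S13.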